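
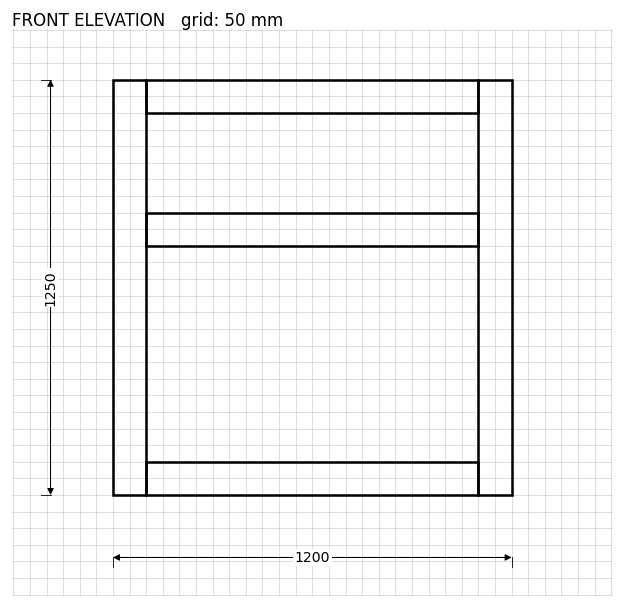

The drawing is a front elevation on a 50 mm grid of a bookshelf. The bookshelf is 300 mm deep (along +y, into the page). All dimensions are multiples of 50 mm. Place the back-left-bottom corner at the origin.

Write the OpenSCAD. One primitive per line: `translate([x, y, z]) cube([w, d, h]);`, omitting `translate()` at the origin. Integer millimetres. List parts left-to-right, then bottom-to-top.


cube([100, 300, 1250]);
translate([100, 0, 0]) cube([1000, 300, 100]);
translate([100, 0, 750]) cube([1000, 300, 100]);
translate([100, 0, 1150]) cube([1000, 300, 100]);
translate([1100, 0, 0]) cube([100, 300, 1250]);


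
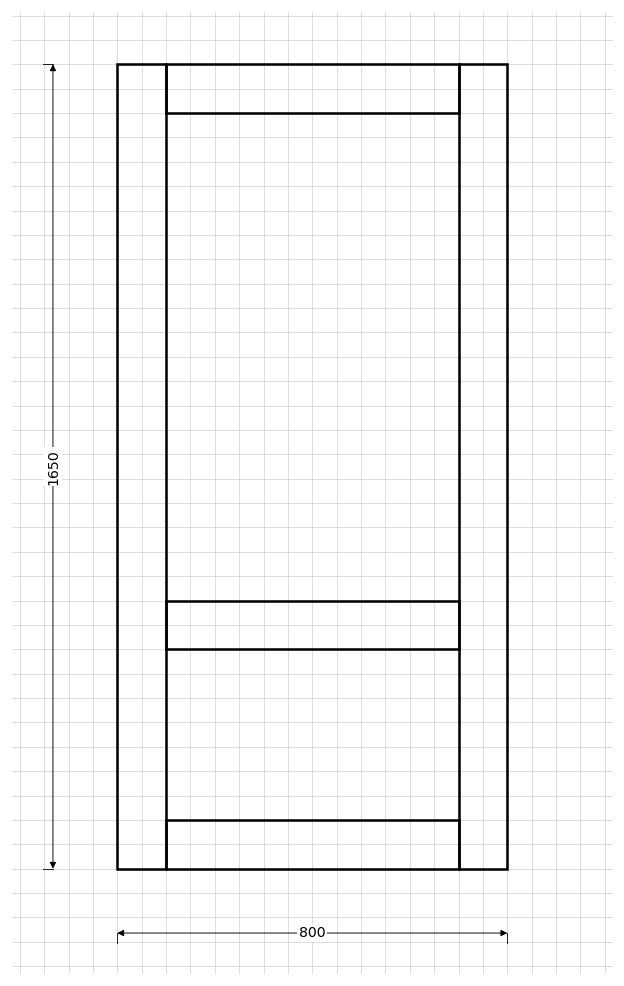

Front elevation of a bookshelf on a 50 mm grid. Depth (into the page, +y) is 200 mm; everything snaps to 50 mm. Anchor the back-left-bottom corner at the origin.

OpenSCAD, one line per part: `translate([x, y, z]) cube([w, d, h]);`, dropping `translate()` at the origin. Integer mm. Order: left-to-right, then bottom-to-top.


cube([100, 200, 1650]);
translate([100, 0, 0]) cube([600, 200, 100]);
translate([100, 0, 450]) cube([600, 200, 100]);
translate([100, 0, 1550]) cube([600, 200, 100]);
translate([700, 0, 0]) cube([100, 200, 1650]);


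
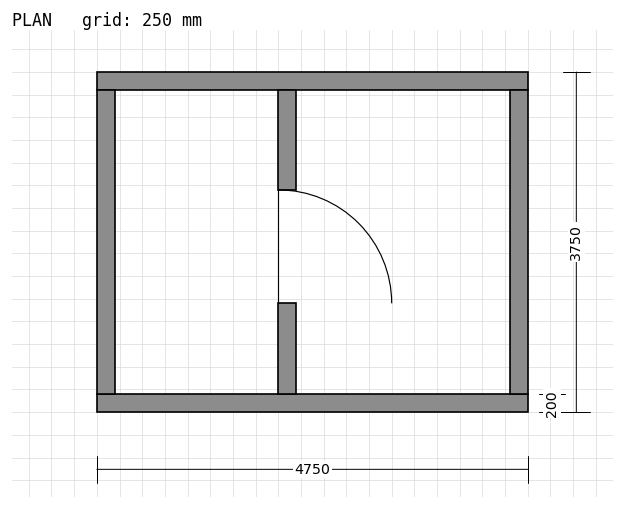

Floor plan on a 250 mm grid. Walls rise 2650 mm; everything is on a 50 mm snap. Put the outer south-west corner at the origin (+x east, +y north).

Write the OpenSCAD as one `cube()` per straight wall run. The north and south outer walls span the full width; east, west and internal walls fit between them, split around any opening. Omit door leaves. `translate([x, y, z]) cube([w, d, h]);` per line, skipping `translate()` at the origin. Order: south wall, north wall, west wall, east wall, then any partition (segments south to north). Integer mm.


cube([4750, 200, 2650]);
translate([0, 3550, 0]) cube([4750, 200, 2650]);
translate([0, 200, 0]) cube([200, 3350, 2650]);
translate([4550, 200, 0]) cube([200, 3350, 2650]);
translate([2000, 200, 0]) cube([200, 1000, 2650]);
translate([2000, 2450, 0]) cube([200, 1100, 2650]);


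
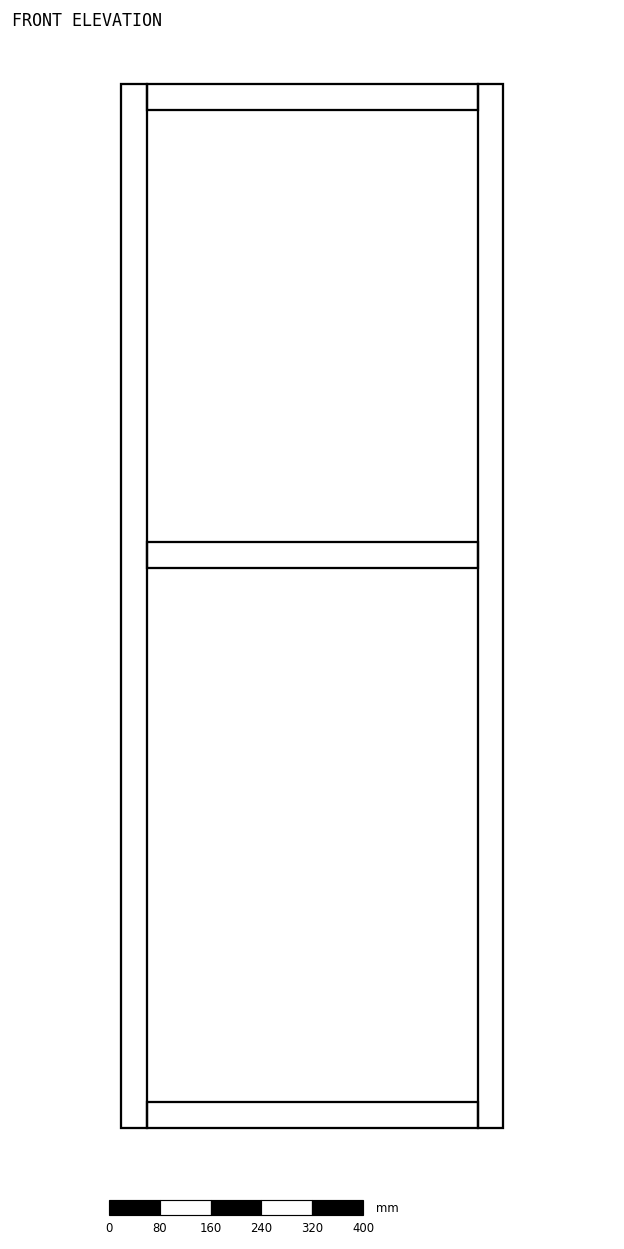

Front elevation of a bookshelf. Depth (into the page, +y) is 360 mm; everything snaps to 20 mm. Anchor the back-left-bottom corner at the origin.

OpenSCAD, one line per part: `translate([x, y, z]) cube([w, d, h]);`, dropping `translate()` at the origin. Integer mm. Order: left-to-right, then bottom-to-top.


cube([40, 360, 1640]);
translate([40, 0, 0]) cube([520, 360, 40]);
translate([40, 0, 880]) cube([520, 360, 40]);
translate([40, 0, 1600]) cube([520, 360, 40]);
translate([560, 0, 0]) cube([40, 360, 1640]);


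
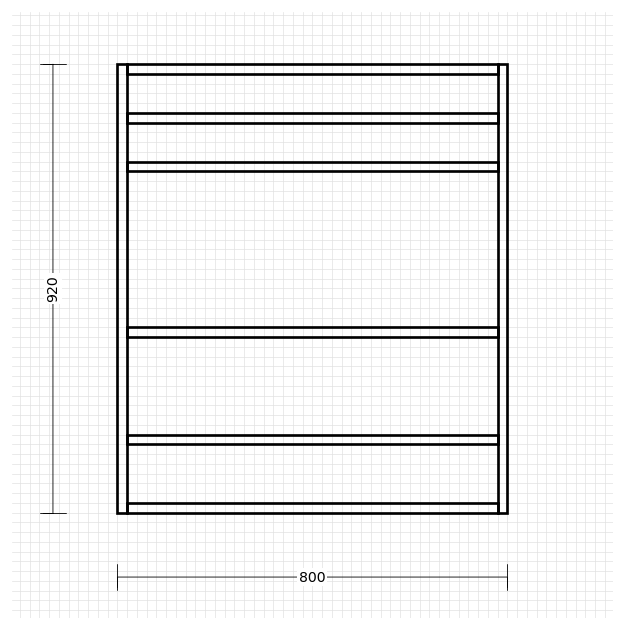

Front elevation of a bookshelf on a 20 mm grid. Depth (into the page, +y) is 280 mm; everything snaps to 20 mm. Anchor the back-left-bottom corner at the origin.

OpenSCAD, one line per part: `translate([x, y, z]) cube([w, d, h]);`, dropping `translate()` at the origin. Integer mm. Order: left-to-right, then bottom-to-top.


cube([20, 280, 920]);
translate([20, 0, 0]) cube([760, 280, 20]);
translate([20, 0, 140]) cube([760, 280, 20]);
translate([20, 0, 360]) cube([760, 280, 20]);
translate([20, 0, 700]) cube([760, 280, 20]);
translate([20, 0, 800]) cube([760, 280, 20]);
translate([20, 0, 900]) cube([760, 280, 20]);
translate([780, 0, 0]) cube([20, 280, 920]);


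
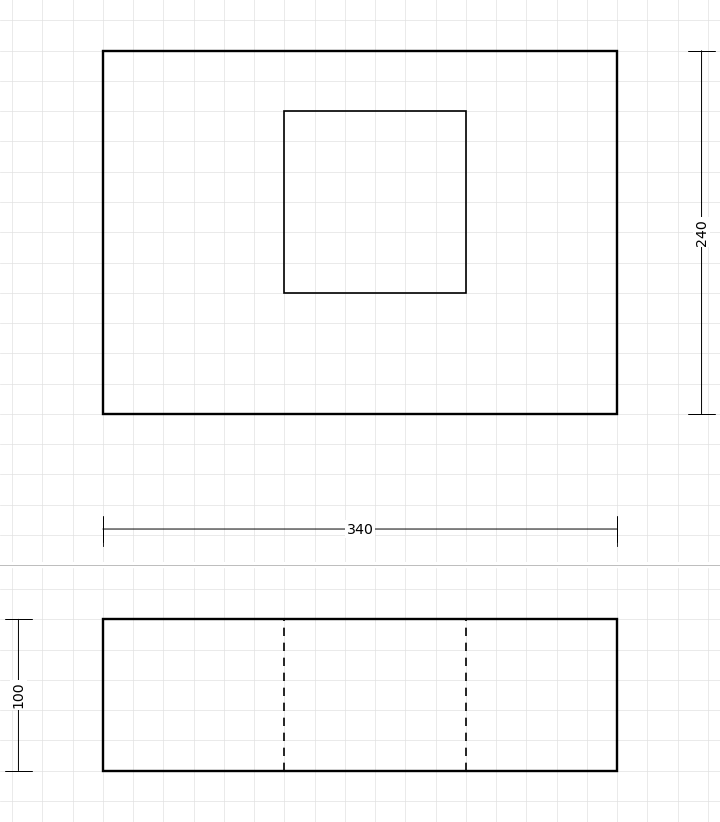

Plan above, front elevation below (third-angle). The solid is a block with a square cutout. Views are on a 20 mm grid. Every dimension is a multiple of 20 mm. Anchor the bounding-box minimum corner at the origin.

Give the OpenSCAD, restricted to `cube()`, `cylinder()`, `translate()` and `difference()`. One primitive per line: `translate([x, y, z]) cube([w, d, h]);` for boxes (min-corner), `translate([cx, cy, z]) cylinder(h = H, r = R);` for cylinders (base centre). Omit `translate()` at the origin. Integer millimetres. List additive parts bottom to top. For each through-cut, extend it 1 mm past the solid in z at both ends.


difference() {
  cube([340, 240, 100]);
  translate([120, 80, -1]) cube([120, 120, 102]);
}


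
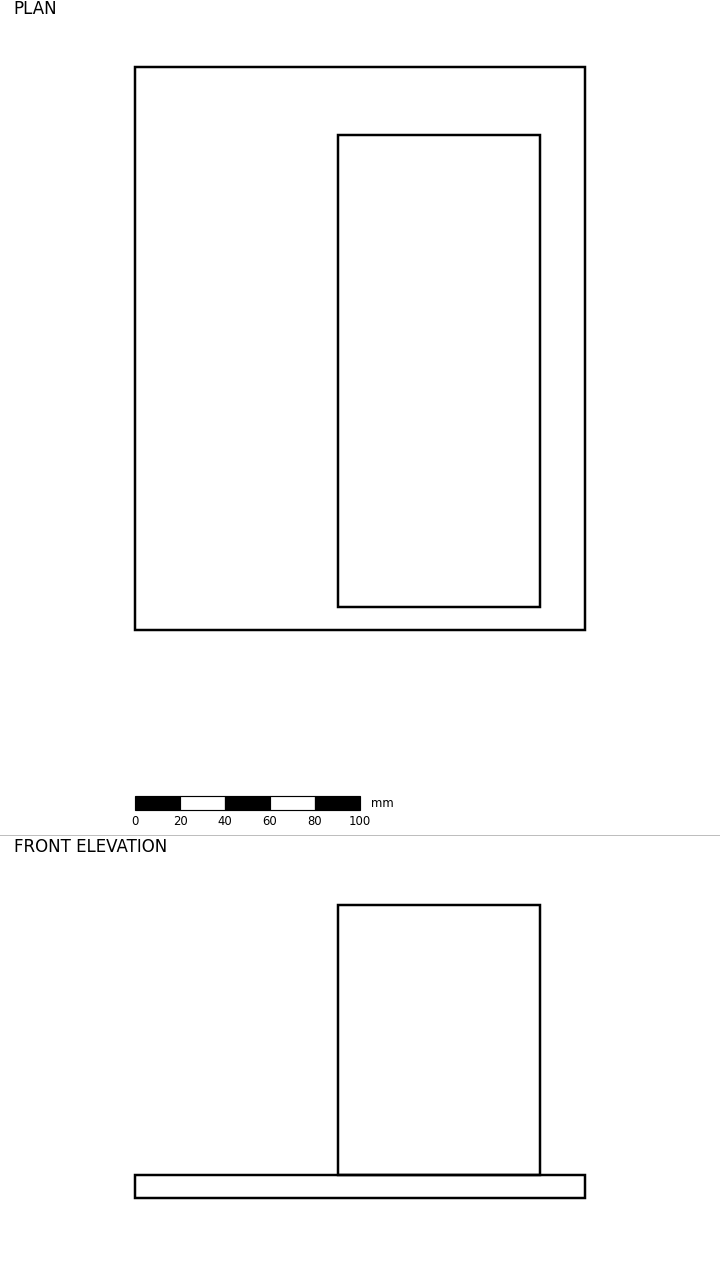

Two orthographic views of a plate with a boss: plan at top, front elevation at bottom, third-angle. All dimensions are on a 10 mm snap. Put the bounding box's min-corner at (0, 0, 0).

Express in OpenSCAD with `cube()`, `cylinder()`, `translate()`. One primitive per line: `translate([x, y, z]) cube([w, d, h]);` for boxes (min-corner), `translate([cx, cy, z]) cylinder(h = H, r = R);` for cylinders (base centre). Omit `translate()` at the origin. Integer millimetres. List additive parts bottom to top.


cube([200, 250, 10]);
translate([90, 10, 10]) cube([90, 210, 120]);


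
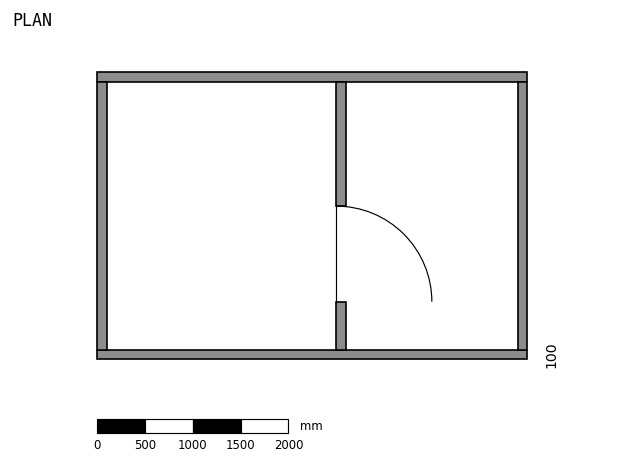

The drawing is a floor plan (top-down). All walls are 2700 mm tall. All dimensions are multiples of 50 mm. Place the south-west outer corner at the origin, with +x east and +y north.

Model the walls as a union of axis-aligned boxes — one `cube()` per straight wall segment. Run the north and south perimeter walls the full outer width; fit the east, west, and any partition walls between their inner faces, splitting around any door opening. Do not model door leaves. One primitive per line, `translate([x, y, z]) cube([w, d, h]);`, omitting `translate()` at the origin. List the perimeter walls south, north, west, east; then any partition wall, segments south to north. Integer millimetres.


cube([4500, 100, 2700]);
translate([0, 2900, 0]) cube([4500, 100, 2700]);
translate([0, 100, 0]) cube([100, 2800, 2700]);
translate([4400, 100, 0]) cube([100, 2800, 2700]);
translate([2500, 100, 0]) cube([100, 500, 2700]);
translate([2500, 1600, 0]) cube([100, 1300, 2700]);


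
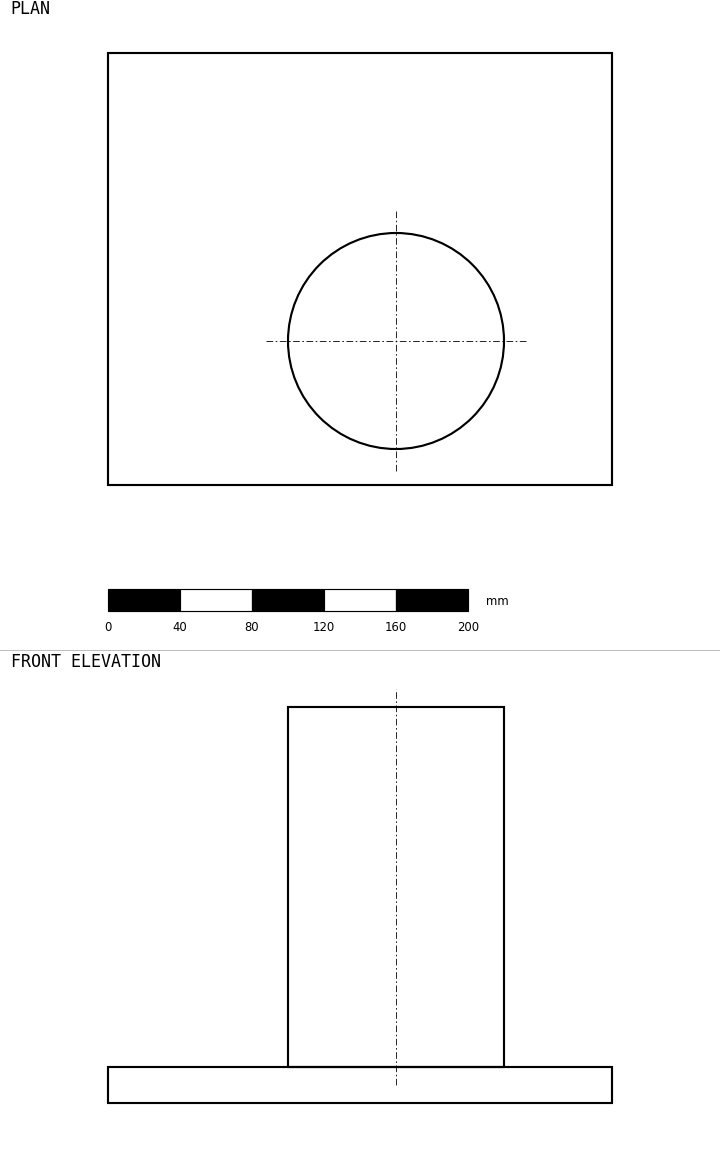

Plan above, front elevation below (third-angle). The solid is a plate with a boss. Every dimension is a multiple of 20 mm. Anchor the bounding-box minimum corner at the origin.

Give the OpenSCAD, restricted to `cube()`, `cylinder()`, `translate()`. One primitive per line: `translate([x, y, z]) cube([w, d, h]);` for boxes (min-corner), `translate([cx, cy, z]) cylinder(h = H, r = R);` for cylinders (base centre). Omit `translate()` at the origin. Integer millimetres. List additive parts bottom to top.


cube([280, 240, 20]);
translate([160, 80, 20]) cylinder(h = 200, r = 60);


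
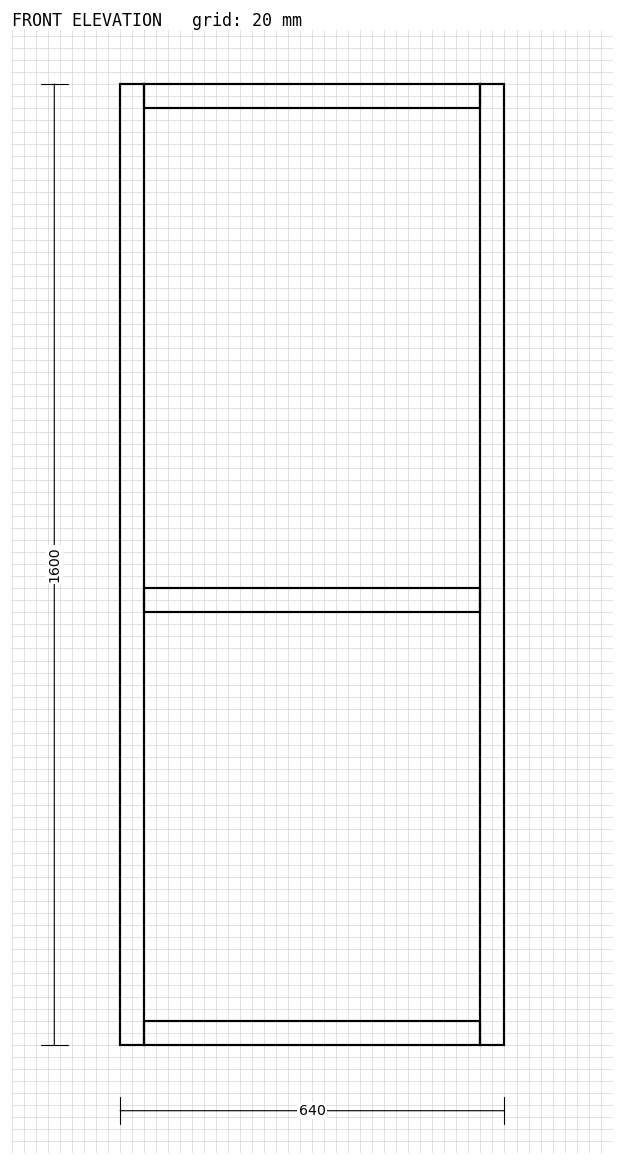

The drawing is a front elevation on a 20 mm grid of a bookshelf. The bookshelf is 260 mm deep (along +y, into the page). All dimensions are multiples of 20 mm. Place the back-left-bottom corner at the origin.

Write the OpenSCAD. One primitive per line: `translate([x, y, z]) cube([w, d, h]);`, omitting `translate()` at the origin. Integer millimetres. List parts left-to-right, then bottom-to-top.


cube([40, 260, 1600]);
translate([40, 0, 0]) cube([560, 260, 40]);
translate([40, 0, 720]) cube([560, 260, 40]);
translate([40, 0, 1560]) cube([560, 260, 40]);
translate([600, 0, 0]) cube([40, 260, 1600]);


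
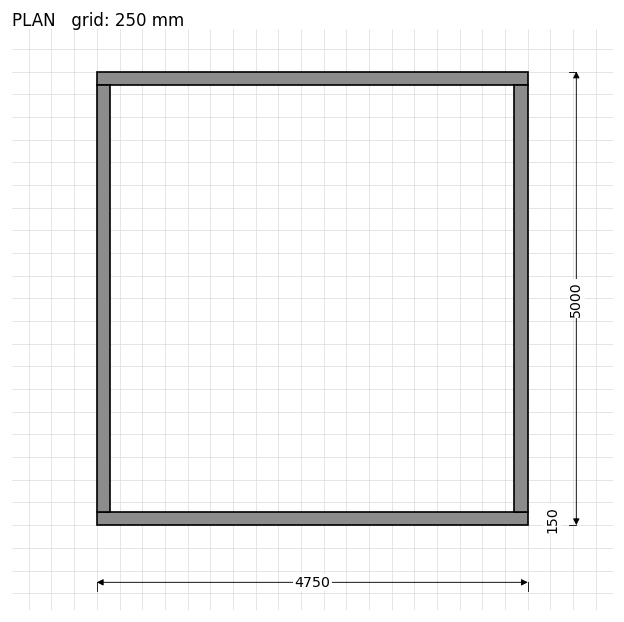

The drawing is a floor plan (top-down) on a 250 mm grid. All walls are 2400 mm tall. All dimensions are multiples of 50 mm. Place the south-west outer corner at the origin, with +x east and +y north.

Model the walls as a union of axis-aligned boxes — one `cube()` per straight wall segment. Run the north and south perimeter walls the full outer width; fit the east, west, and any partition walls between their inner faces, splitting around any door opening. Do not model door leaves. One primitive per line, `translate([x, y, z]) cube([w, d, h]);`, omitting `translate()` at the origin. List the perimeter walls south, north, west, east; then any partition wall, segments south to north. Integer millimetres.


cube([4750, 150, 2400]);
translate([0, 4850, 0]) cube([4750, 150, 2400]);
translate([0, 150, 0]) cube([150, 4700, 2400]);
translate([4600, 150, 0]) cube([150, 4700, 2400]);


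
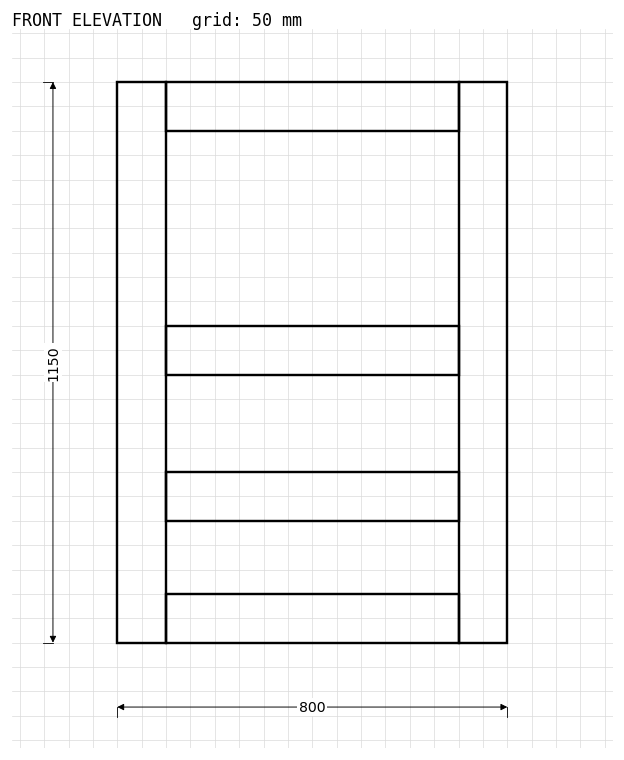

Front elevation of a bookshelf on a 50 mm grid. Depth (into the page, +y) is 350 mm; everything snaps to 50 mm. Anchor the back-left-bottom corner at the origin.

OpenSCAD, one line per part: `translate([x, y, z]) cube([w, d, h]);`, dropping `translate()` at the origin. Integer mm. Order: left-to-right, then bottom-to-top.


cube([100, 350, 1150]);
translate([100, 0, 0]) cube([600, 350, 100]);
translate([100, 0, 250]) cube([600, 350, 100]);
translate([100, 0, 550]) cube([600, 350, 100]);
translate([100, 0, 1050]) cube([600, 350, 100]);
translate([700, 0, 0]) cube([100, 350, 1150]);


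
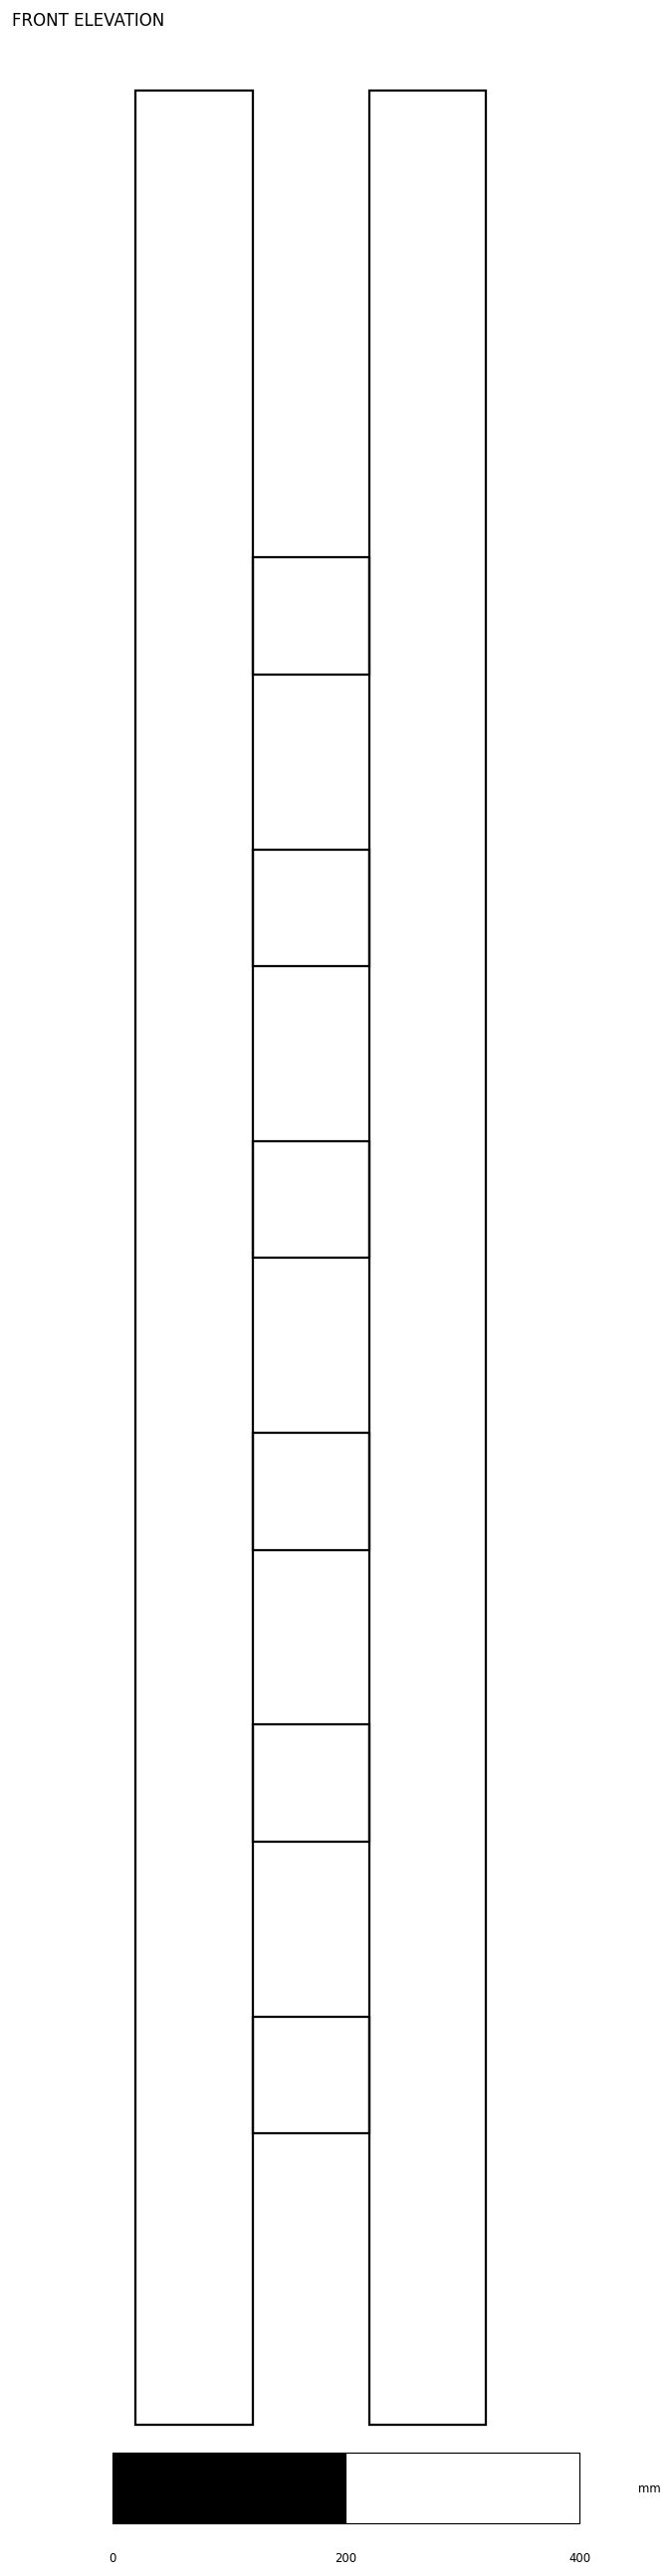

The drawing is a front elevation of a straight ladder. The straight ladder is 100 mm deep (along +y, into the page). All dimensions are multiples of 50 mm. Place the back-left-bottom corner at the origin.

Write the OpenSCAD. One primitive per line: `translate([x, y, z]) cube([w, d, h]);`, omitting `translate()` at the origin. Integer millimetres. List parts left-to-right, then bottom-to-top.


cube([100, 100, 2000]);
translate([100, 0, 250]) cube([100, 100, 100]);
translate([100, 0, 500]) cube([100, 100, 100]);
translate([100, 0, 750]) cube([100, 100, 100]);
translate([100, 0, 1000]) cube([100, 100, 100]);
translate([100, 0, 1250]) cube([100, 100, 100]);
translate([100, 0, 1500]) cube([100, 100, 100]);
translate([200, 0, 0]) cube([100, 100, 2000]);


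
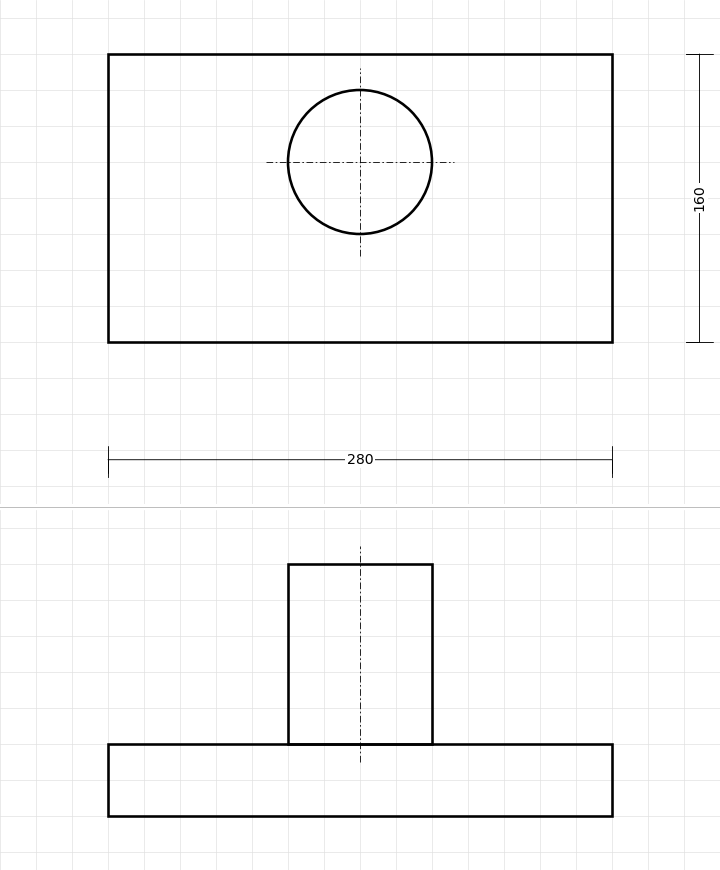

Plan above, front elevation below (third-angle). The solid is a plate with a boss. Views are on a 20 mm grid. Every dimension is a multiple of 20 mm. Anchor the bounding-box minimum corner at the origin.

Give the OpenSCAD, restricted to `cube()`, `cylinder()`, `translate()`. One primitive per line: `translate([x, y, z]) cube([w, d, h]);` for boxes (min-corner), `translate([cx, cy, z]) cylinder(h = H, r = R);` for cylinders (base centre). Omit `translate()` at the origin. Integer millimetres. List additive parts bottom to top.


cube([280, 160, 40]);
translate([140, 100, 40]) cylinder(h = 100, r = 40);


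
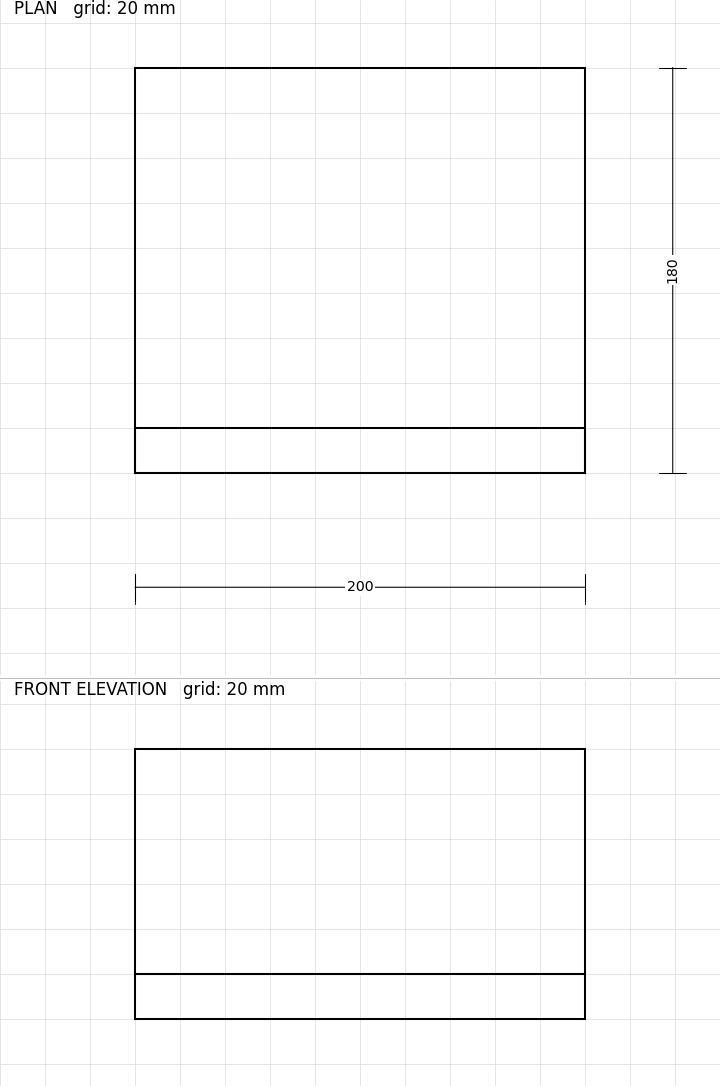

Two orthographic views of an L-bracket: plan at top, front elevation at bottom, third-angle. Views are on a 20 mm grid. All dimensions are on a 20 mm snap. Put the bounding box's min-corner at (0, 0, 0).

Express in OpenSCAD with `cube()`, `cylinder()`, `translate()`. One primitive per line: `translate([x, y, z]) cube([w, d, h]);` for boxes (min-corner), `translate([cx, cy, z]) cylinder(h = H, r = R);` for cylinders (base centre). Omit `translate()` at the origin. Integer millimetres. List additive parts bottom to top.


cube([200, 180, 20]);
translate([0, 0, 20]) cube([200, 20, 100]);


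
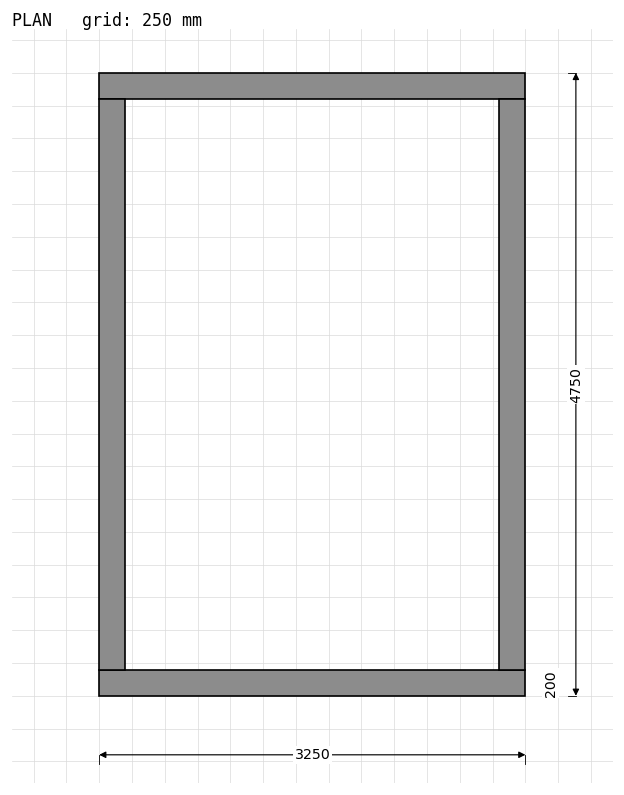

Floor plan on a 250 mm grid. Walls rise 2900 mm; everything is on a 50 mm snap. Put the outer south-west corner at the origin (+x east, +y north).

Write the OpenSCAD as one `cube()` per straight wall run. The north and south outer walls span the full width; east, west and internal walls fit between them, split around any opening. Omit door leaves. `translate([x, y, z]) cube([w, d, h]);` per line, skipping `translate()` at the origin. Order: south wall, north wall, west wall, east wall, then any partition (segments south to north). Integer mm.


cube([3250, 200, 2900]);
translate([0, 4550, 0]) cube([3250, 200, 2900]);
translate([0, 200, 0]) cube([200, 4350, 2900]);
translate([3050, 200, 0]) cube([200, 4350, 2900]);


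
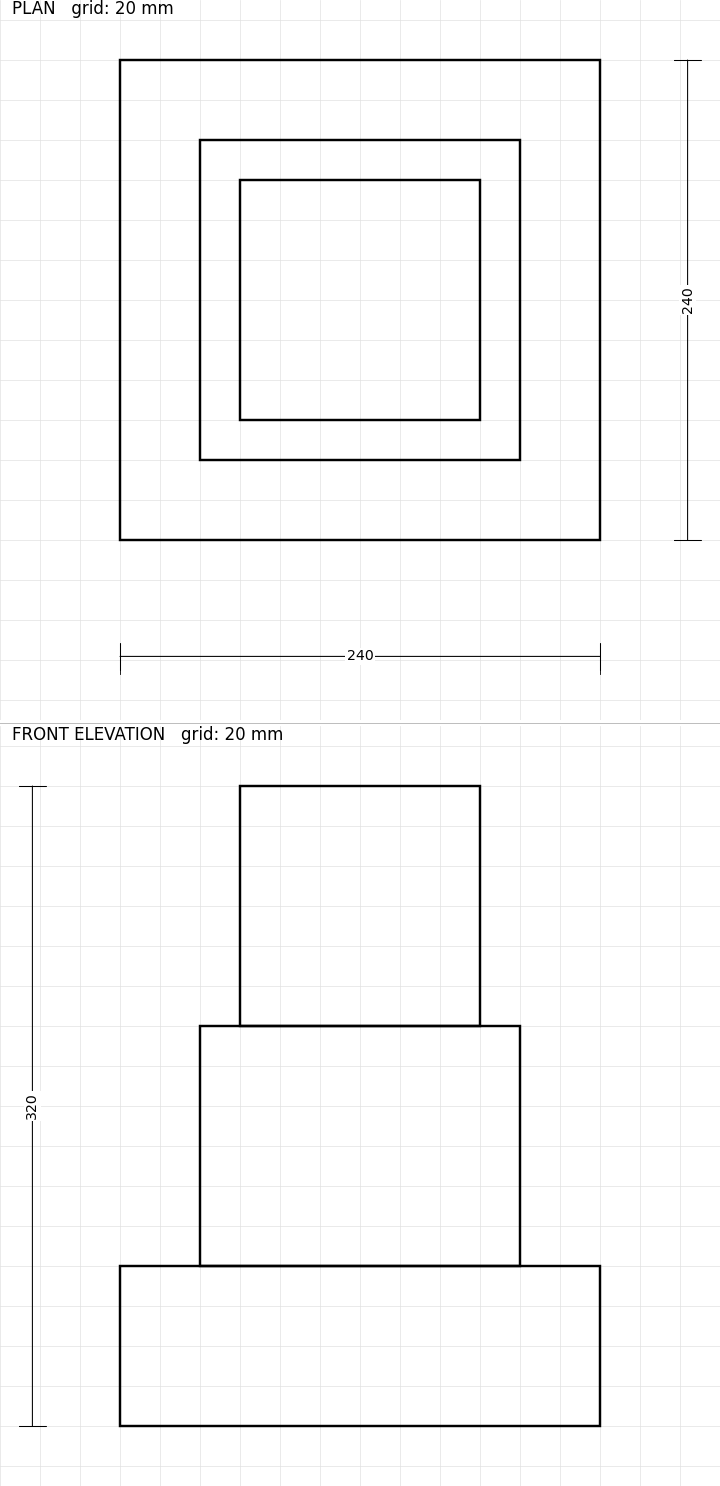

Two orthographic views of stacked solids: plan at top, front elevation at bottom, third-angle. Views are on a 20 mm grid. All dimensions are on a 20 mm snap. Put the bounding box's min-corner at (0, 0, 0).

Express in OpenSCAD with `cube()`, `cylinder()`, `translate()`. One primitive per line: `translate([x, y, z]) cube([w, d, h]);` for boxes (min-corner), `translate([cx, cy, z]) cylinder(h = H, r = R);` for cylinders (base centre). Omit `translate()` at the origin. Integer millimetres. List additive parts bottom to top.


cube([240, 240, 80]);
translate([40, 40, 80]) cube([160, 160, 120]);
translate([60, 60, 200]) cube([120, 120, 120]);


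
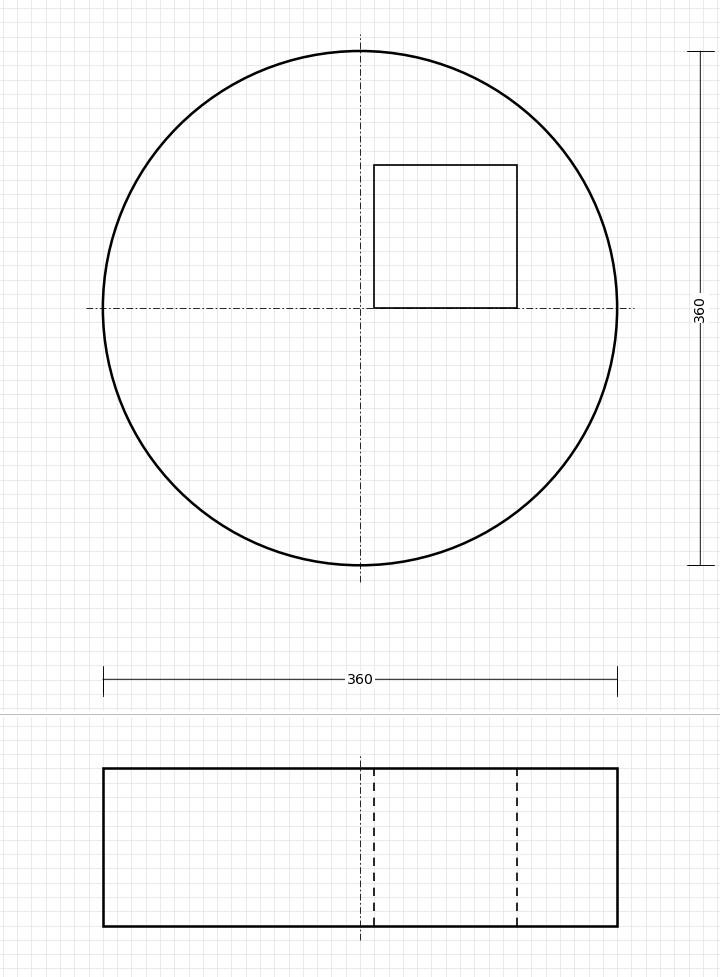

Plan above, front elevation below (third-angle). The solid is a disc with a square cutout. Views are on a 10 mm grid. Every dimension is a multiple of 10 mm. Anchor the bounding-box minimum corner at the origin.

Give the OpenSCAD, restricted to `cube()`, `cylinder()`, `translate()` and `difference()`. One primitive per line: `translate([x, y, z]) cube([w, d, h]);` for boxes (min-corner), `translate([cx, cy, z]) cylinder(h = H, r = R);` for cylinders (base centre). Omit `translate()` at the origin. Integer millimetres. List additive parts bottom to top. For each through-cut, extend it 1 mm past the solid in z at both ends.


difference() {
  translate([180, 180, 0]) cylinder(h = 110, r = 180);
  translate([190, 180, -1]) cube([100, 100, 112]);
}


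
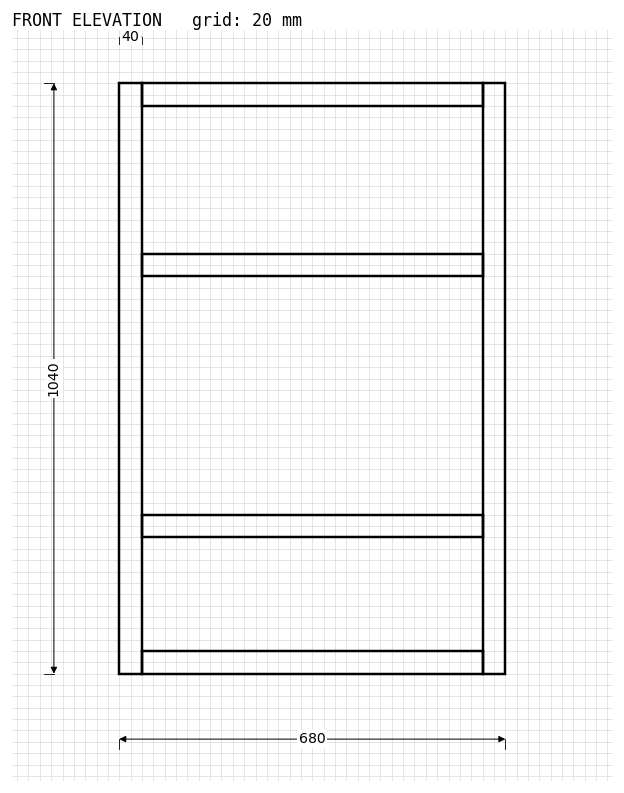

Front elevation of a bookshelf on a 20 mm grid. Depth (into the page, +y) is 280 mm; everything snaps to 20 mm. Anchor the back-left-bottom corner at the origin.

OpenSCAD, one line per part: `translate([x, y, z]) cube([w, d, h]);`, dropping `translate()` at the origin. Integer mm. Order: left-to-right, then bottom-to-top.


cube([40, 280, 1040]);
translate([40, 0, 0]) cube([600, 280, 40]);
translate([40, 0, 240]) cube([600, 280, 40]);
translate([40, 0, 700]) cube([600, 280, 40]);
translate([40, 0, 1000]) cube([600, 280, 40]);
translate([640, 0, 0]) cube([40, 280, 1040]);


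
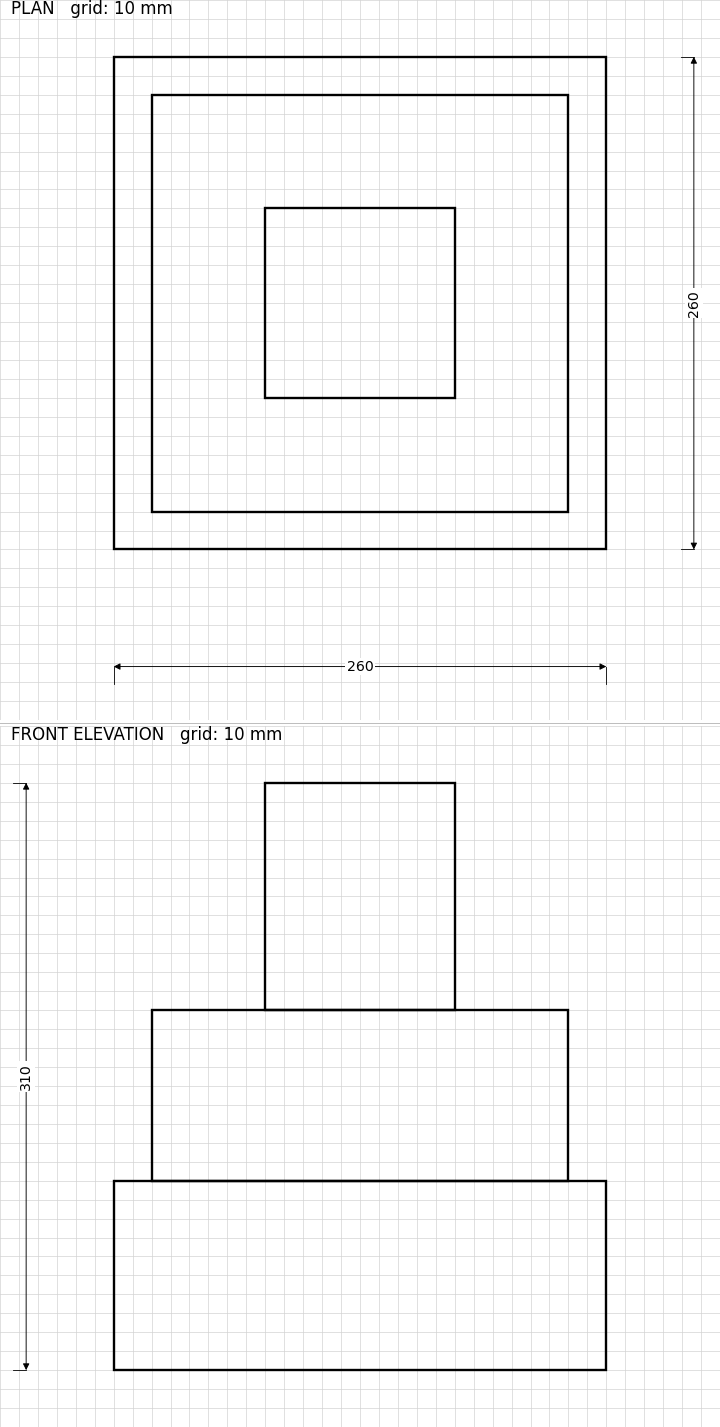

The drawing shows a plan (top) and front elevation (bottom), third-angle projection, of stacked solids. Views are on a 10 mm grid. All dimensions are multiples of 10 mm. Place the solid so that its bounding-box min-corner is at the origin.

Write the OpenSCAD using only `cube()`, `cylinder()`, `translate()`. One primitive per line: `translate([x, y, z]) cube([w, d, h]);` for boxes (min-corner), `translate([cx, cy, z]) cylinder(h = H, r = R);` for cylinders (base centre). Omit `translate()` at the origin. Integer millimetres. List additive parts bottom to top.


cube([260, 260, 100]);
translate([20, 20, 100]) cube([220, 220, 90]);
translate([80, 80, 190]) cube([100, 100, 120]);


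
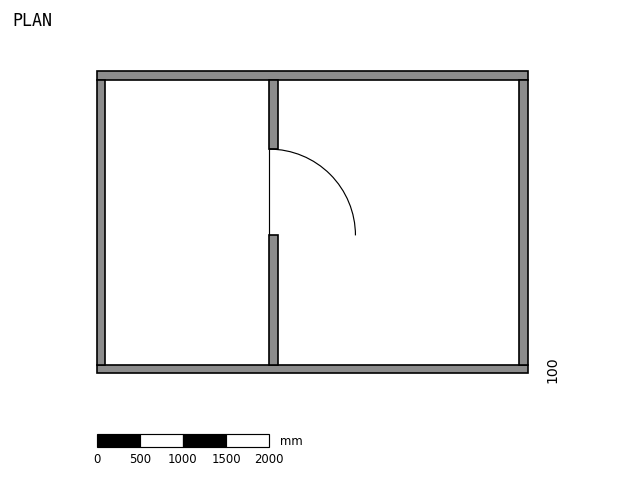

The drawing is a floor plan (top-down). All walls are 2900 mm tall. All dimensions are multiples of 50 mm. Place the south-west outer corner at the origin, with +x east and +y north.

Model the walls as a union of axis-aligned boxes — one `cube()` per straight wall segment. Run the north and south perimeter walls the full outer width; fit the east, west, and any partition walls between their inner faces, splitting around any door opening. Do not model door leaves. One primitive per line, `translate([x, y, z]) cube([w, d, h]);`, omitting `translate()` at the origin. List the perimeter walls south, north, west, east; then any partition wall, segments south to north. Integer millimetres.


cube([5000, 100, 2900]);
translate([0, 3400, 0]) cube([5000, 100, 2900]);
translate([0, 100, 0]) cube([100, 3300, 2900]);
translate([4900, 100, 0]) cube([100, 3300, 2900]);
translate([2000, 100, 0]) cube([100, 1500, 2900]);
translate([2000, 2600, 0]) cube([100, 800, 2900]);


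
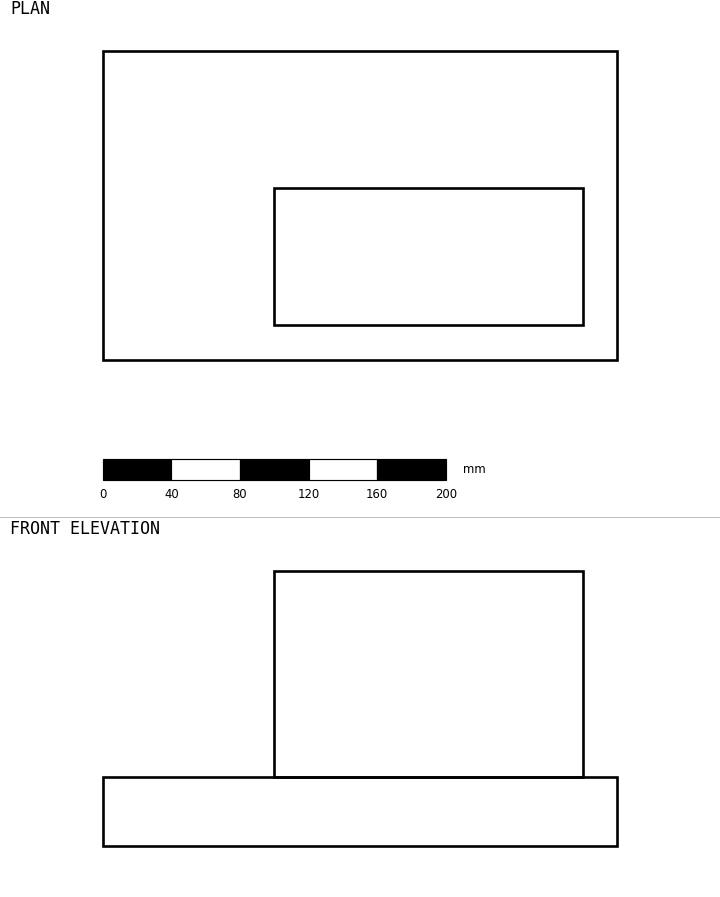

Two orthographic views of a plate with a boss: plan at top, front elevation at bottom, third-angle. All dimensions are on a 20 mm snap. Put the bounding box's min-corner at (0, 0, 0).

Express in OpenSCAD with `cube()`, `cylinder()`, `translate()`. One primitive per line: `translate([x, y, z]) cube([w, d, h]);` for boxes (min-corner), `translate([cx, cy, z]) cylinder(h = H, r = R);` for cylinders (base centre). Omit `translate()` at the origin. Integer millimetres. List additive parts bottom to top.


cube([300, 180, 40]);
translate([100, 20, 40]) cube([180, 80, 120]);


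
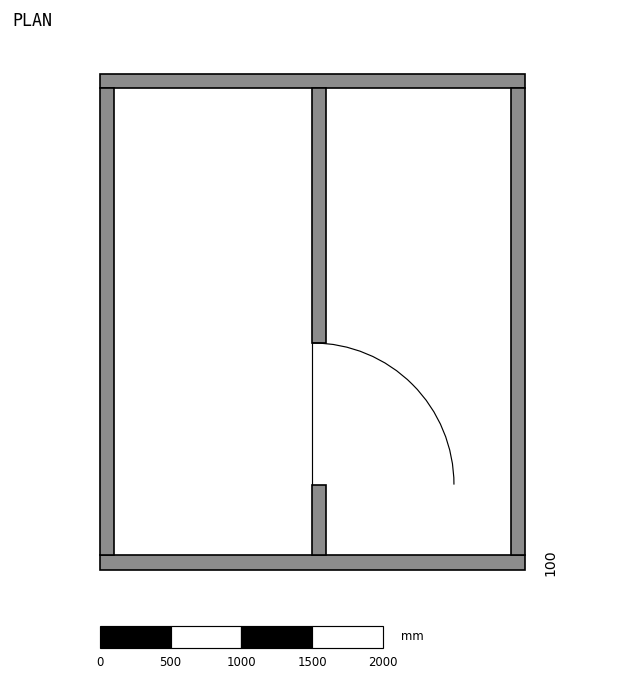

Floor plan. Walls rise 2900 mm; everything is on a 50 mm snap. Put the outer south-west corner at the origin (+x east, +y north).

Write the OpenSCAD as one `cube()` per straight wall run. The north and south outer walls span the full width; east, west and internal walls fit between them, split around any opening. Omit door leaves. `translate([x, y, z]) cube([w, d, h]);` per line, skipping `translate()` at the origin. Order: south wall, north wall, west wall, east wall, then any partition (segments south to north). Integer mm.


cube([3000, 100, 2900]);
translate([0, 3400, 0]) cube([3000, 100, 2900]);
translate([0, 100, 0]) cube([100, 3300, 2900]);
translate([2900, 100, 0]) cube([100, 3300, 2900]);
translate([1500, 100, 0]) cube([100, 500, 2900]);
translate([1500, 1600, 0]) cube([100, 1800, 2900]);


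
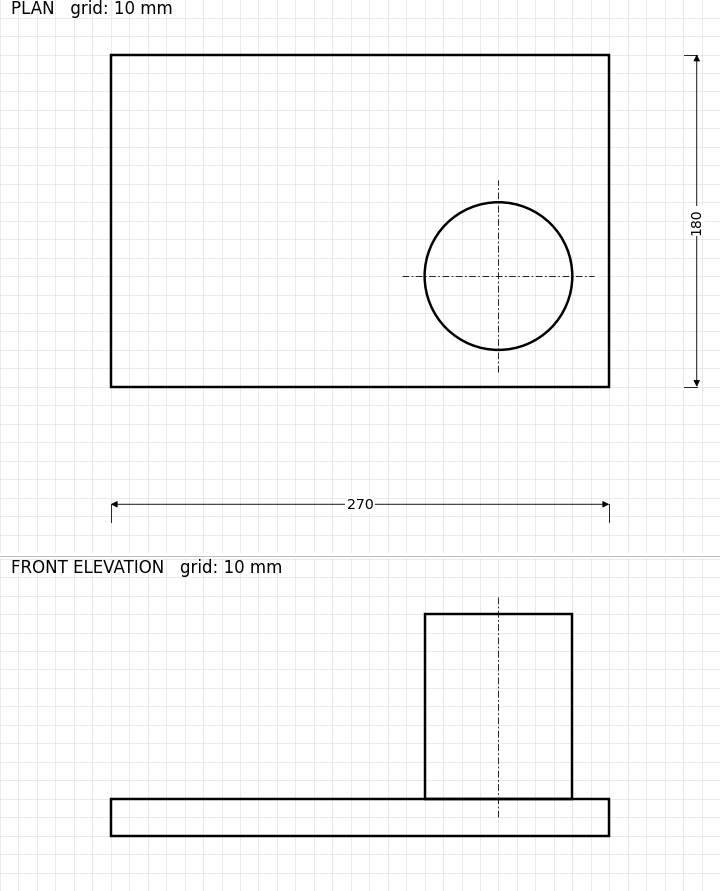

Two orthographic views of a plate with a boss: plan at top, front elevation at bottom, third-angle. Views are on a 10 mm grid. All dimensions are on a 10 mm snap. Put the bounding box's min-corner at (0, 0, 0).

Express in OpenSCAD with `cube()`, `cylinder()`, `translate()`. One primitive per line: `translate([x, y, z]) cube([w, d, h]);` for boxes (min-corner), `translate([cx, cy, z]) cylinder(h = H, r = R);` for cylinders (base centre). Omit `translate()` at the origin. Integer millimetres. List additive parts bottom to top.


cube([270, 180, 20]);
translate([210, 60, 20]) cylinder(h = 100, r = 40);


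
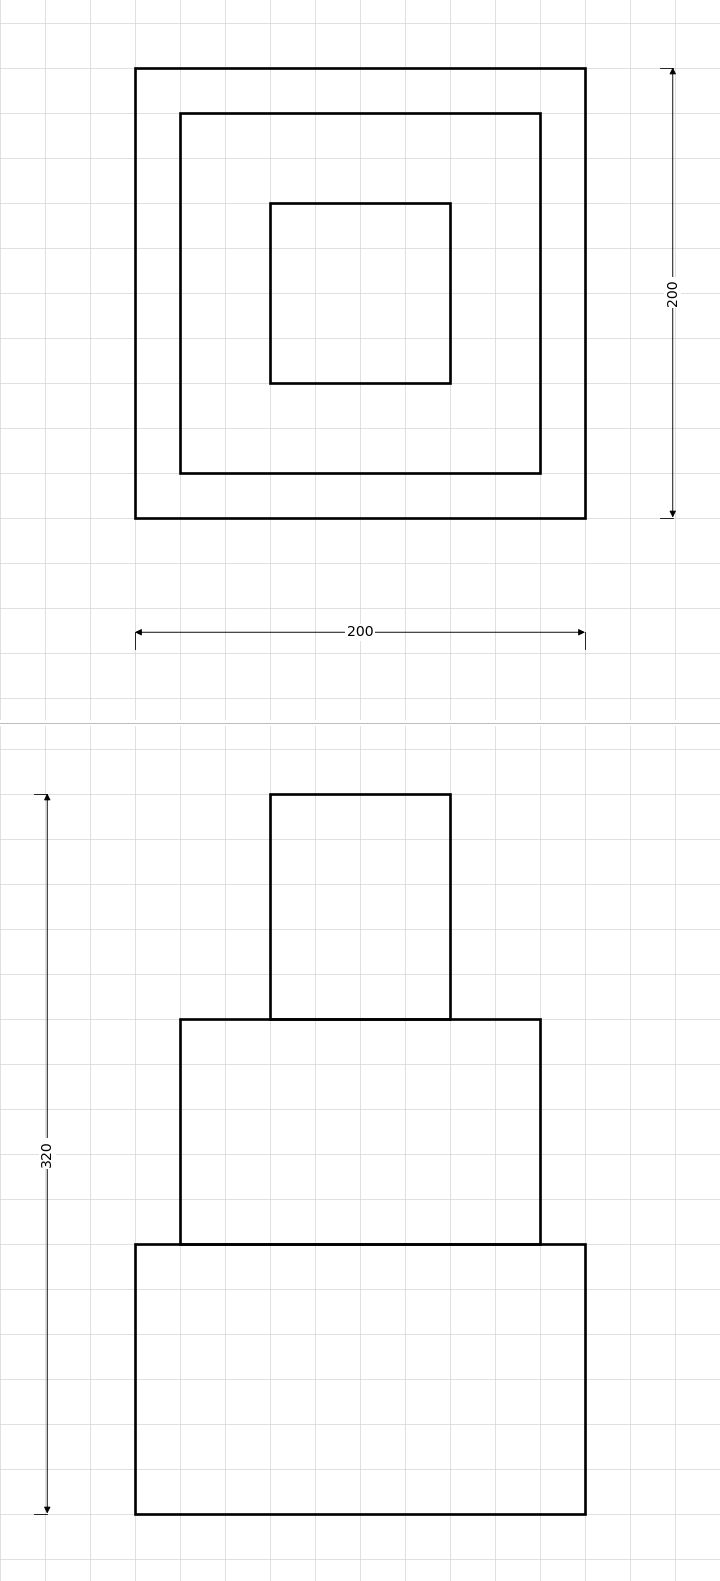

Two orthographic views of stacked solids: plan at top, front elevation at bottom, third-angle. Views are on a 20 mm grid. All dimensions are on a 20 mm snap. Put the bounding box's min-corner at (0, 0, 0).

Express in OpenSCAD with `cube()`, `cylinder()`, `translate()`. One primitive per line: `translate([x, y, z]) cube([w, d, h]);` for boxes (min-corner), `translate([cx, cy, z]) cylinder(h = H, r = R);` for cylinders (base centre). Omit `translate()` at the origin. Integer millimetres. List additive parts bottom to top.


cube([200, 200, 120]);
translate([20, 20, 120]) cube([160, 160, 100]);
translate([60, 60, 220]) cube([80, 80, 100]);


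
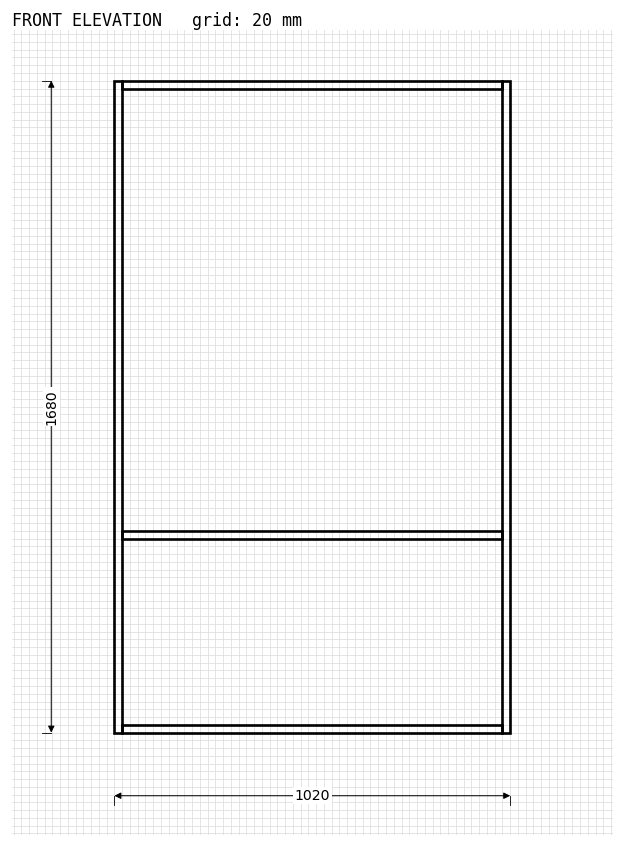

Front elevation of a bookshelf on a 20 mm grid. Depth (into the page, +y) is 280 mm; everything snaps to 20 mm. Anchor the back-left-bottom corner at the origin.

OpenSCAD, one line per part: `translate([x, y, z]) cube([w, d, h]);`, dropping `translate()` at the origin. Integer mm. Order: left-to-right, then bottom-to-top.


cube([20, 280, 1680]);
translate([20, 0, 0]) cube([980, 280, 20]);
translate([20, 0, 500]) cube([980, 280, 20]);
translate([20, 0, 1660]) cube([980, 280, 20]);
translate([1000, 0, 0]) cube([20, 280, 1680]);


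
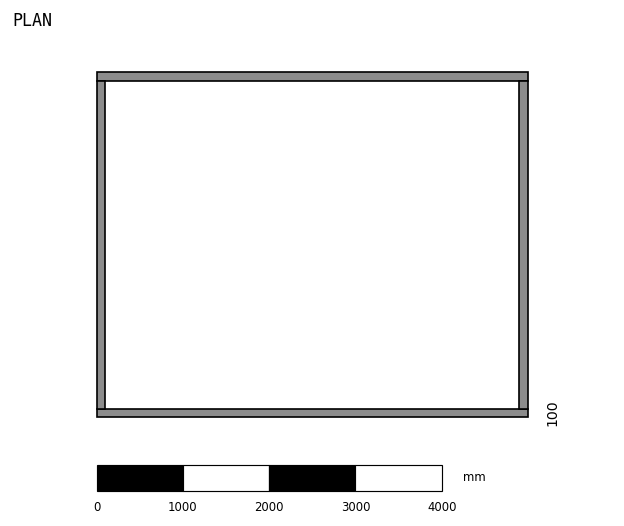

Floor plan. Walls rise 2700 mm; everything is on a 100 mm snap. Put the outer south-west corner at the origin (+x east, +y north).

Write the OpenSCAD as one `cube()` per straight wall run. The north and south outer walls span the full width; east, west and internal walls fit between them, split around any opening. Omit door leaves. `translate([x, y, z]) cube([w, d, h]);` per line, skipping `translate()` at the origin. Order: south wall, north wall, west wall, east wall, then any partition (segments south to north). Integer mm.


cube([5000, 100, 2700]);
translate([0, 3900, 0]) cube([5000, 100, 2700]);
translate([0, 100, 0]) cube([100, 3800, 2700]);
translate([4900, 100, 0]) cube([100, 3800, 2700]);


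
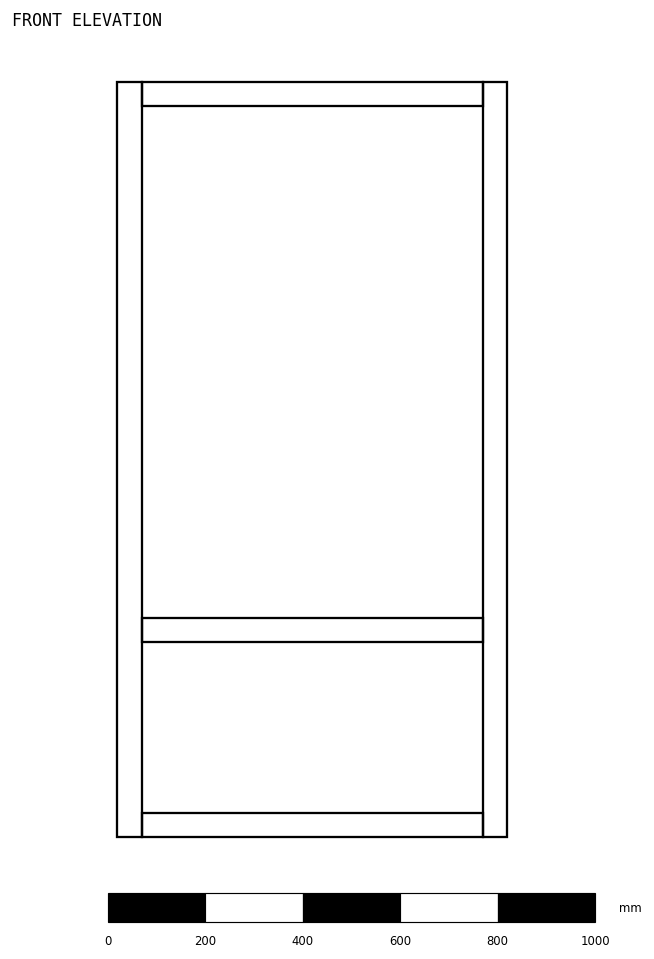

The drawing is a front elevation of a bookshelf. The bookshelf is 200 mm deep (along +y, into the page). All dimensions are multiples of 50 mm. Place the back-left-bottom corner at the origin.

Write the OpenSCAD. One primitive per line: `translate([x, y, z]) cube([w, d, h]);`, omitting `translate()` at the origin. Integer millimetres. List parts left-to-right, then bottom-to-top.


cube([50, 200, 1550]);
translate([50, 0, 0]) cube([700, 200, 50]);
translate([50, 0, 400]) cube([700, 200, 50]);
translate([50, 0, 1500]) cube([700, 200, 50]);
translate([750, 0, 0]) cube([50, 200, 1550]);


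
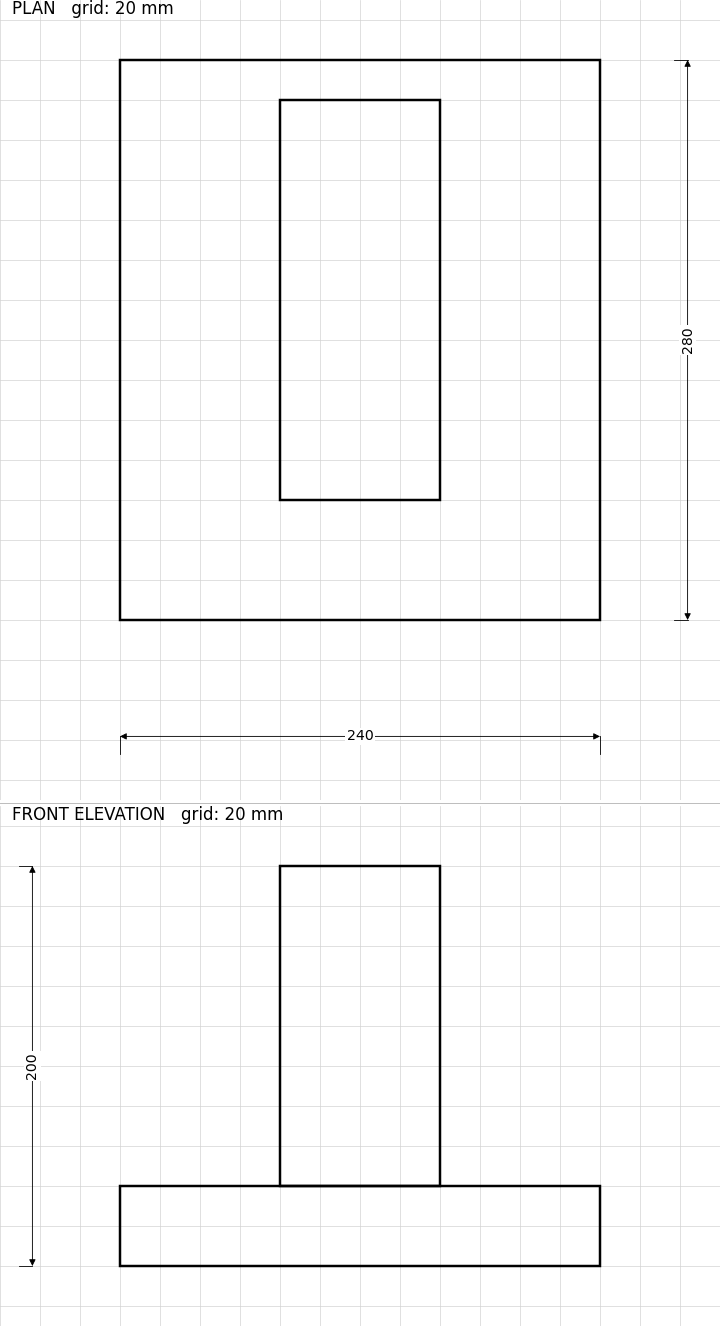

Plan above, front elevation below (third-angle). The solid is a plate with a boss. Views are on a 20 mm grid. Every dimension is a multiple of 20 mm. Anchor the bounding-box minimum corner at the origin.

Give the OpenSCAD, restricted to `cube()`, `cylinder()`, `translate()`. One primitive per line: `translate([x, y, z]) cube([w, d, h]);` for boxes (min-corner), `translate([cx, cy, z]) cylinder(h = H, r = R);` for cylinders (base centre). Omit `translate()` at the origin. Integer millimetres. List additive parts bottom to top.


cube([240, 280, 40]);
translate([80, 60, 40]) cube([80, 200, 160]);


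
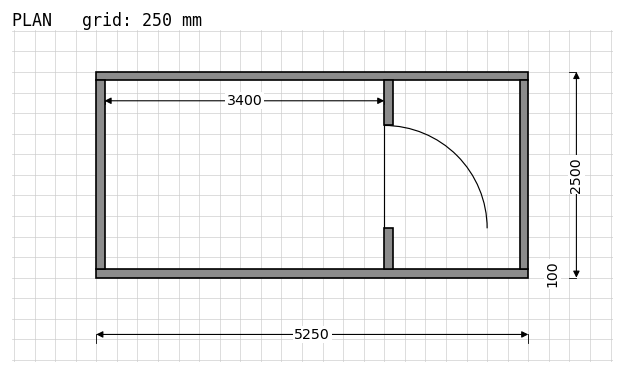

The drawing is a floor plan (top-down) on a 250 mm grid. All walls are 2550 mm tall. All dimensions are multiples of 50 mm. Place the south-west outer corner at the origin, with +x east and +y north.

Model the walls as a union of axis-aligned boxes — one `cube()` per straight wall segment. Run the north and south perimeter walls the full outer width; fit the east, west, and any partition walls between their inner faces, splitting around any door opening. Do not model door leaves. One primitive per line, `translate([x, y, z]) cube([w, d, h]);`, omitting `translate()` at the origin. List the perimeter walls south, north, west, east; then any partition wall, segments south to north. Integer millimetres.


cube([5250, 100, 2550]);
translate([0, 2400, 0]) cube([5250, 100, 2550]);
translate([0, 100, 0]) cube([100, 2300, 2550]);
translate([5150, 100, 0]) cube([100, 2300, 2550]);
translate([3500, 100, 0]) cube([100, 500, 2550]);
translate([3500, 1850, 0]) cube([100, 550, 2550]);


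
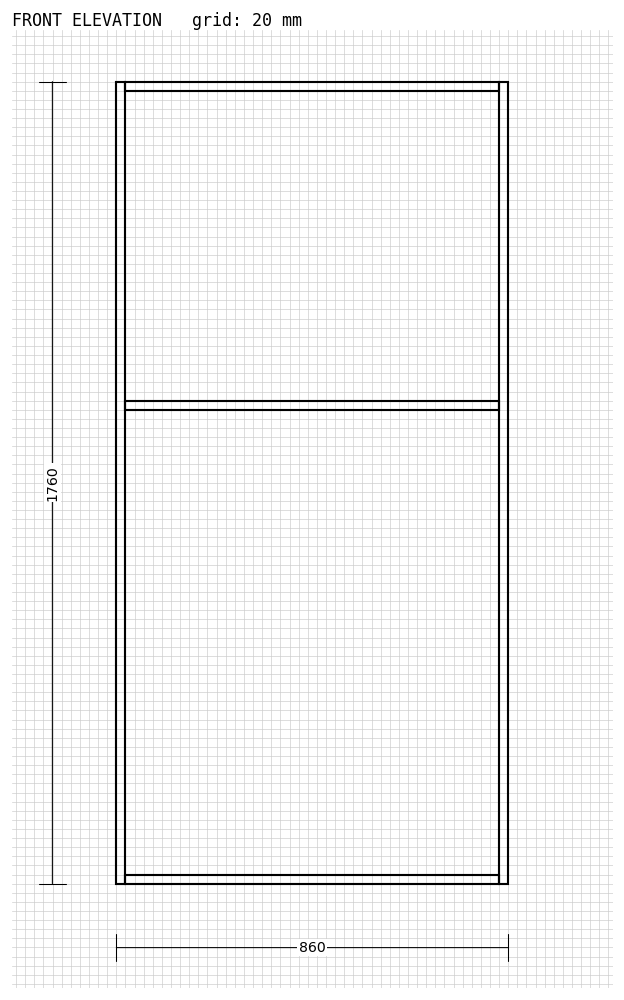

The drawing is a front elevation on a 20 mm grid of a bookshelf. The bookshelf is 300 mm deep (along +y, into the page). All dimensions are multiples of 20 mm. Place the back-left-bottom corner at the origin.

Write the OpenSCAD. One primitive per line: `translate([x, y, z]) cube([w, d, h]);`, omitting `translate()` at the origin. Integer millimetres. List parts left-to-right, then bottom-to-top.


cube([20, 300, 1760]);
translate([20, 0, 0]) cube([820, 300, 20]);
translate([20, 0, 1040]) cube([820, 300, 20]);
translate([20, 0, 1740]) cube([820, 300, 20]);
translate([840, 0, 0]) cube([20, 300, 1760]);


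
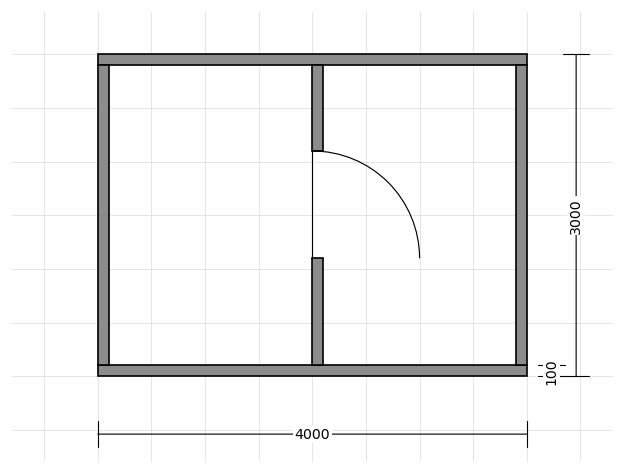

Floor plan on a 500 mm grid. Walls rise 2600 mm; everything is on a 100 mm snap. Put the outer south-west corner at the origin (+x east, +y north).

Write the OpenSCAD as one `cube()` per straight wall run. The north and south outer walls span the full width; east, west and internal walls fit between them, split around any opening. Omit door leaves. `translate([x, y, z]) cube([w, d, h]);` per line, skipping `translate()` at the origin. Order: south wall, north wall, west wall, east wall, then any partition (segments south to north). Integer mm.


cube([4000, 100, 2600]);
translate([0, 2900, 0]) cube([4000, 100, 2600]);
translate([0, 100, 0]) cube([100, 2800, 2600]);
translate([3900, 100, 0]) cube([100, 2800, 2600]);
translate([2000, 100, 0]) cube([100, 1000, 2600]);
translate([2000, 2100, 0]) cube([100, 800, 2600]);


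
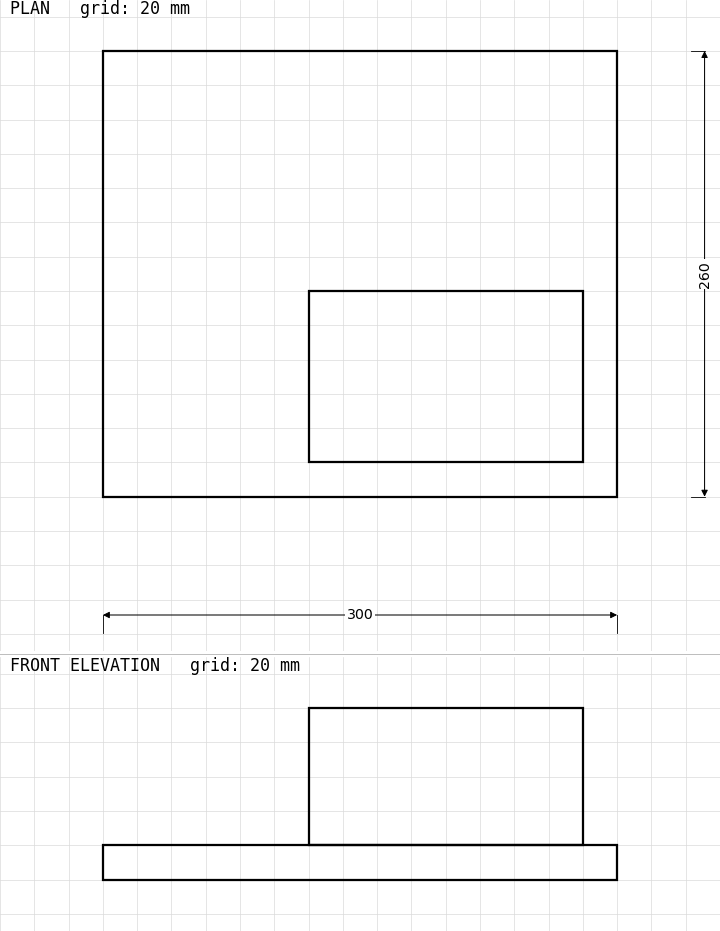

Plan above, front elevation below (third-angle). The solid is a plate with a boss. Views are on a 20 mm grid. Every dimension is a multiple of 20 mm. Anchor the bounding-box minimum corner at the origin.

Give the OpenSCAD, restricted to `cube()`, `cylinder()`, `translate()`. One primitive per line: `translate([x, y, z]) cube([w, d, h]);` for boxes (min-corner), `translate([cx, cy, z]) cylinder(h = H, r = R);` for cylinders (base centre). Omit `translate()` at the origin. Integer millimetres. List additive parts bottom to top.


cube([300, 260, 20]);
translate([120, 20, 20]) cube([160, 100, 80]);


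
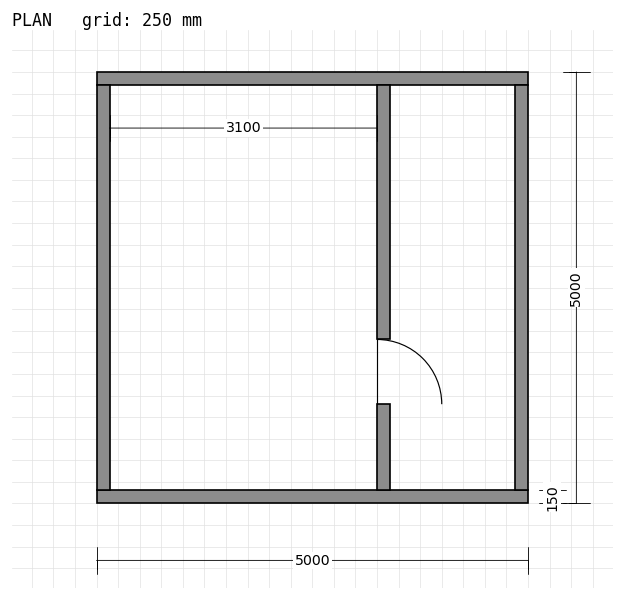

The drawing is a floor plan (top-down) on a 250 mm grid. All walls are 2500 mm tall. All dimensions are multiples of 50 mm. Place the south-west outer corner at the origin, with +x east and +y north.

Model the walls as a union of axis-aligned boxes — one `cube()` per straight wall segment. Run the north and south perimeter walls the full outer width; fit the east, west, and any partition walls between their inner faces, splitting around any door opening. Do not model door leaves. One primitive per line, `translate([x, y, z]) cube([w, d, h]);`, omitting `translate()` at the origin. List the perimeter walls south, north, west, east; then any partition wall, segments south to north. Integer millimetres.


cube([5000, 150, 2500]);
translate([0, 4850, 0]) cube([5000, 150, 2500]);
translate([0, 150, 0]) cube([150, 4700, 2500]);
translate([4850, 150, 0]) cube([150, 4700, 2500]);
translate([3250, 150, 0]) cube([150, 1000, 2500]);
translate([3250, 1900, 0]) cube([150, 2950, 2500]);


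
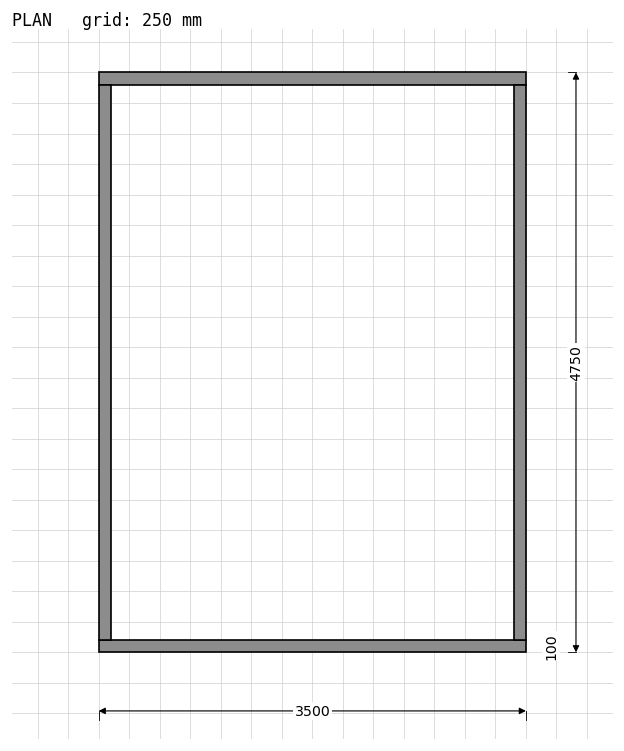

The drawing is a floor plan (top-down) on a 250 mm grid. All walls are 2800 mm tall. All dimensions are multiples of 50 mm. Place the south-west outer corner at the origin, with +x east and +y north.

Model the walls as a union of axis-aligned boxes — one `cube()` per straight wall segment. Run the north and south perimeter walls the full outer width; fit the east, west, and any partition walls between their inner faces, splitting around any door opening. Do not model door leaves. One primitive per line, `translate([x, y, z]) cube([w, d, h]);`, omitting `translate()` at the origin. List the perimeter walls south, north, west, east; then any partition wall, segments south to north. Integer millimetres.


cube([3500, 100, 2800]);
translate([0, 4650, 0]) cube([3500, 100, 2800]);
translate([0, 100, 0]) cube([100, 4550, 2800]);
translate([3400, 100, 0]) cube([100, 4550, 2800]);
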